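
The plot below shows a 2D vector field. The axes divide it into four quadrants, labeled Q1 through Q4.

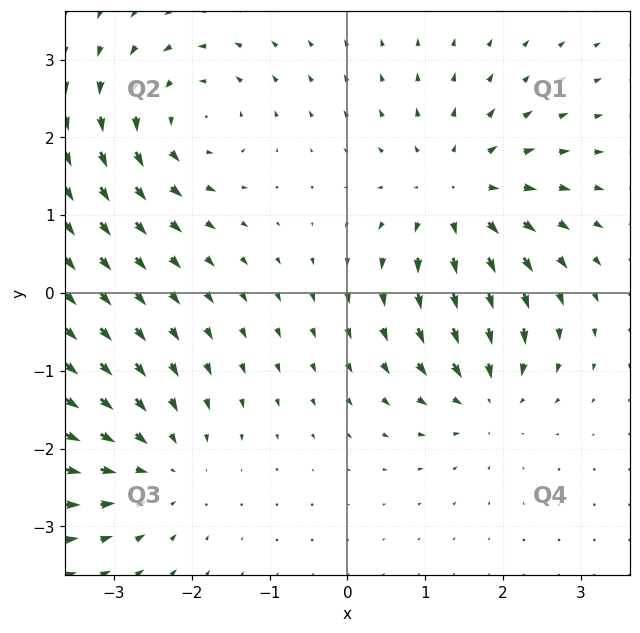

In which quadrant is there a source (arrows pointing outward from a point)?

Q1

The source sits at approximately (1.4, 1.2), which lies in quadrant Q1. The divergence there is about +5, positive as expected for a source.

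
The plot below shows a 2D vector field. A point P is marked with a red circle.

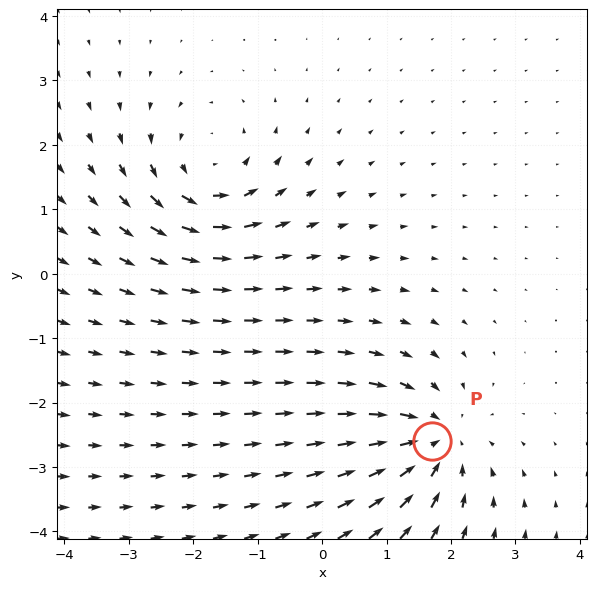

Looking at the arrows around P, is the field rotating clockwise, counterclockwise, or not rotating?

Near P at (1.7, -2.6) the arrows show no circulation. The curl there is ≈0.

not rotating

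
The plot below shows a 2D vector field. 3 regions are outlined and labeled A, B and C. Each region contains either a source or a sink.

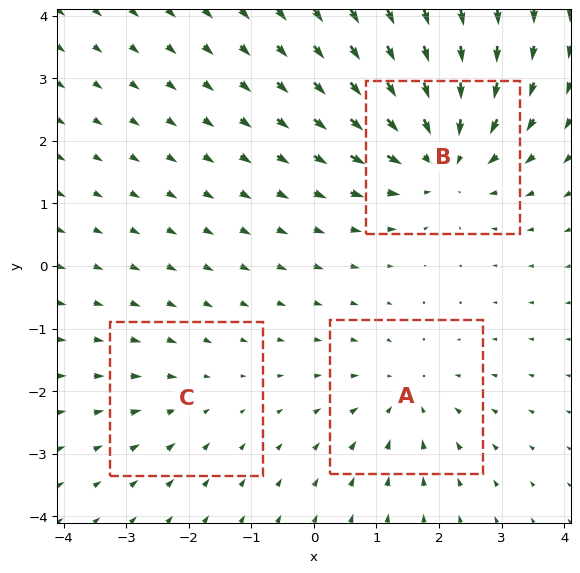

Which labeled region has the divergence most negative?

Divergence at each region's feature centre — A: about -3, B: about -5, C: about -2. Region B is most negative.

B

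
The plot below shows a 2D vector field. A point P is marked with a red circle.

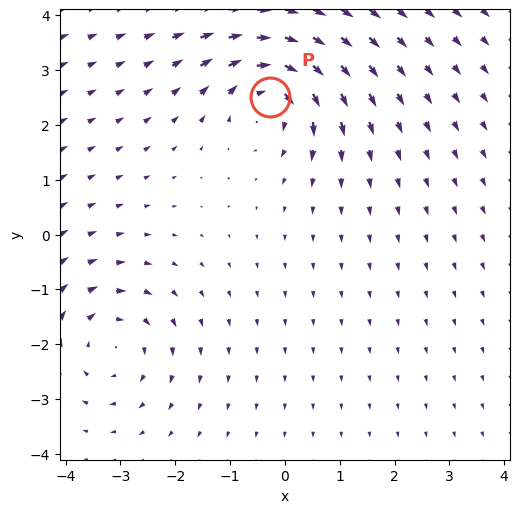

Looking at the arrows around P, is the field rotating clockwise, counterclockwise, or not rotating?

Near P at (-0.3, 2.5) the arrows circulate clockwise. The curl (z-component) there is about -6; negative curl means clockwise rotation.

clockwise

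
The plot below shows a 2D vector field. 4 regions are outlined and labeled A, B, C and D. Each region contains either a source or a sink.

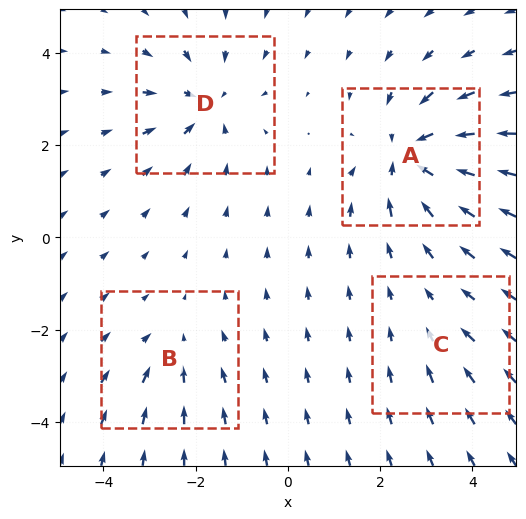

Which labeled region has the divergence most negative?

A

Divergence at each region's feature centre — A: about -7, B: about -3, C: about -2, D: about -5. Region A is most negative.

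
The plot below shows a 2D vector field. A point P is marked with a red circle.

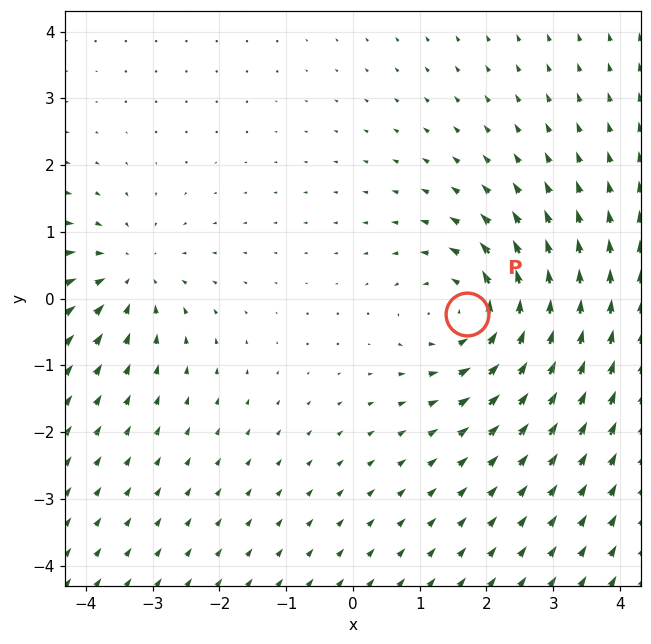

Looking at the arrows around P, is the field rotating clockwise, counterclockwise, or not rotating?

Near P at (1.7, -0.2) the arrows circulate counterclockwise. The curl (z-component) there is about +4; positive curl means counterclockwise rotation.

counterclockwise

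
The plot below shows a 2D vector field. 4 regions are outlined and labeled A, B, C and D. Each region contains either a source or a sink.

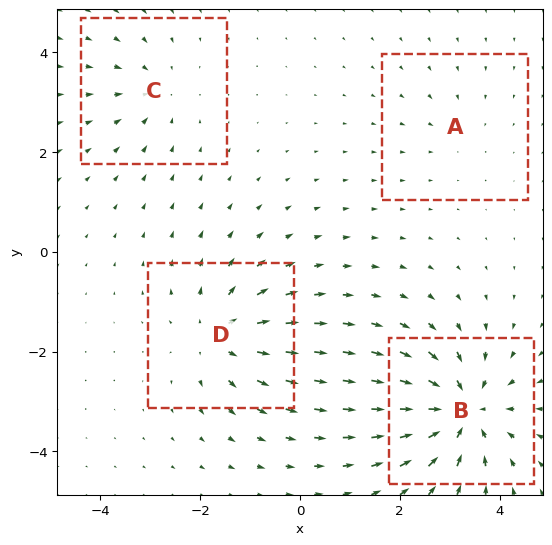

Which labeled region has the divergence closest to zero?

Divergence at each region's feature centre — A: about -2, B: about -8, C: about -4, D: about +5. Region A is closest to zero.

A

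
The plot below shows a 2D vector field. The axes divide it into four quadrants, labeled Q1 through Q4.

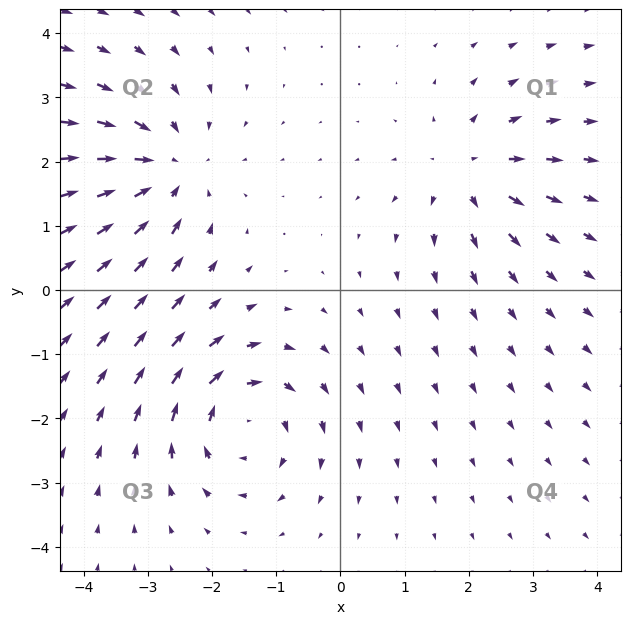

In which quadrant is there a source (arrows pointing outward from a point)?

The source sits at approximately (2.0, 1.8), which lies in quadrant Q1. The divergence there is about +4, positive as expected for a source.

Q1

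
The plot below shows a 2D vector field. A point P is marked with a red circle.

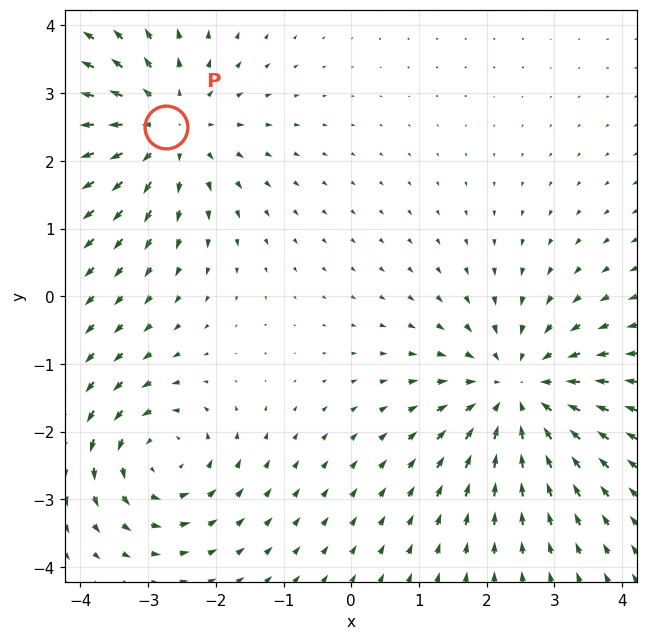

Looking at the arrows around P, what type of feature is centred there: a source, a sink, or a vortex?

source

At P (-2.7, 2.5) the arrows spread outward. Divergence about +4, curl ≈0 — positive divergence with near-zero curl is a source.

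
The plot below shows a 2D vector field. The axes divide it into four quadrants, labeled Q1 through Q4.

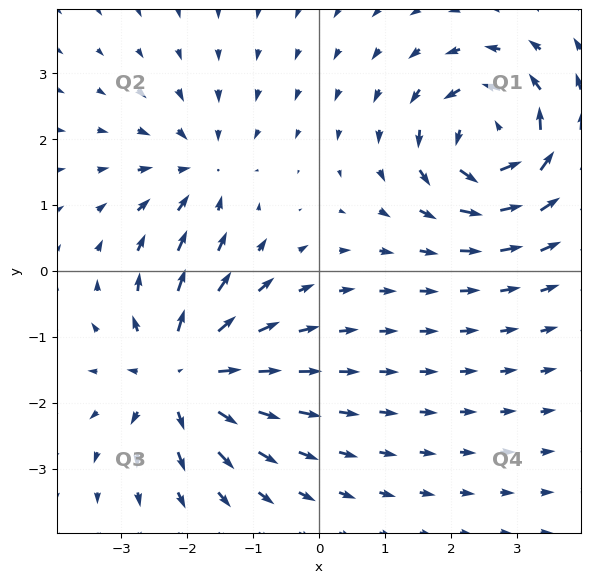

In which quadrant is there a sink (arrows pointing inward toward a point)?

Q2

The sink sits at approximately (-1.8, 1.5), which lies in quadrant Q2. The divergence there is about -3, negative as expected for a sink.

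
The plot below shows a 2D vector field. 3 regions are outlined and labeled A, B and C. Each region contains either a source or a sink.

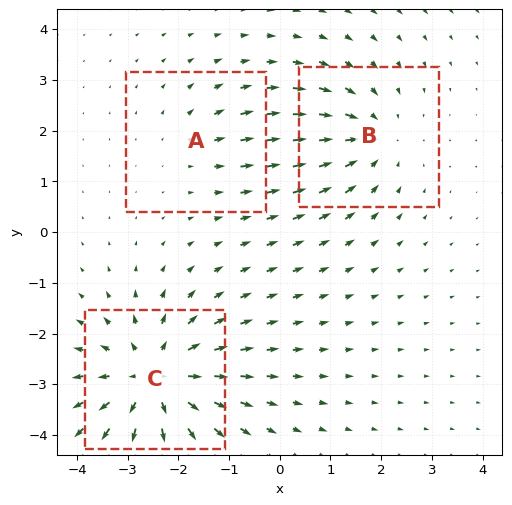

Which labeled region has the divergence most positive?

Divergence at each region's feature centre — A: about +2, B: about -3, C: about +5. Region C is most positive.

C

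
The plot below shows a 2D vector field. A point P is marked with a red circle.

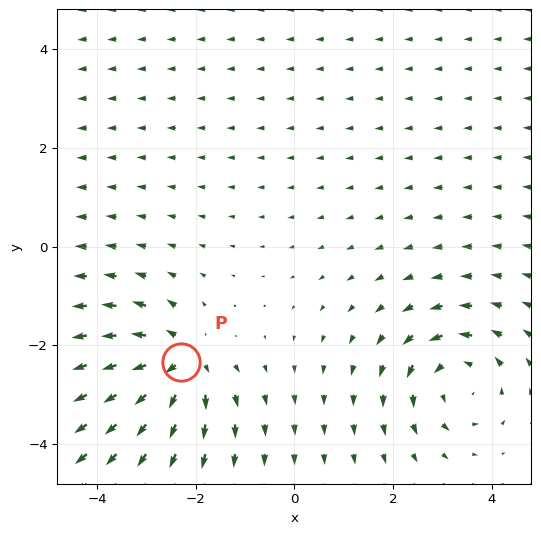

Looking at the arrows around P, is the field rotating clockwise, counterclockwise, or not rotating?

Near P at (-2.3, -2.3) the arrows show no circulation. The curl there is ≈0.

not rotating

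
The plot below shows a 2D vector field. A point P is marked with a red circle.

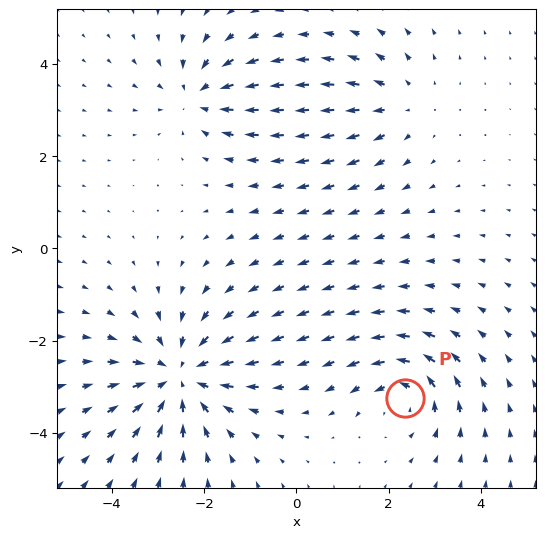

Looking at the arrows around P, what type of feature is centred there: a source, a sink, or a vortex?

At P (2.4, -3.2) the arrows circulate counterclockwise. Divergence ≈0, curl about +4 — near-zero divergence with nonzero curl is a vortex.

vortex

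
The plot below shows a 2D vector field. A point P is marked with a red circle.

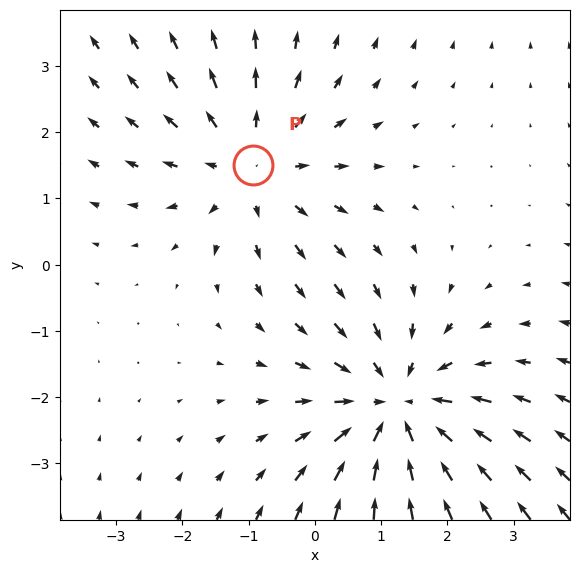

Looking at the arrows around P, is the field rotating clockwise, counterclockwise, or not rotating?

Near P at (-0.9, 1.5) the arrows show no circulation. The curl there is ≈0.

not rotating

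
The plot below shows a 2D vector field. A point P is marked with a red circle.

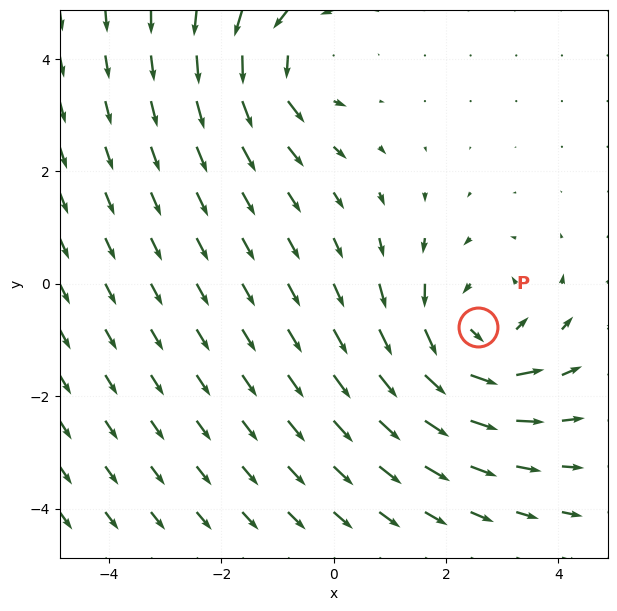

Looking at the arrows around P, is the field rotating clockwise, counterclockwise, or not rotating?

Near P at (2.6, -0.8) the arrows circulate counterclockwise. The curl (z-component) there is about +4; positive curl means counterclockwise rotation.

counterclockwise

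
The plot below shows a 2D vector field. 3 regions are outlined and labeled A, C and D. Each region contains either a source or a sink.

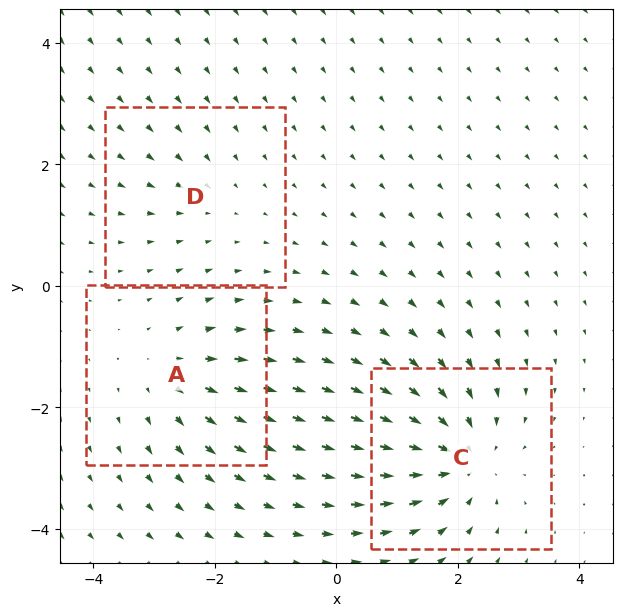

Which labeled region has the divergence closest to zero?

Divergence at each region's feature centre — A: about +3, C: about -5, D: about -2. Region D is closest to zero.

D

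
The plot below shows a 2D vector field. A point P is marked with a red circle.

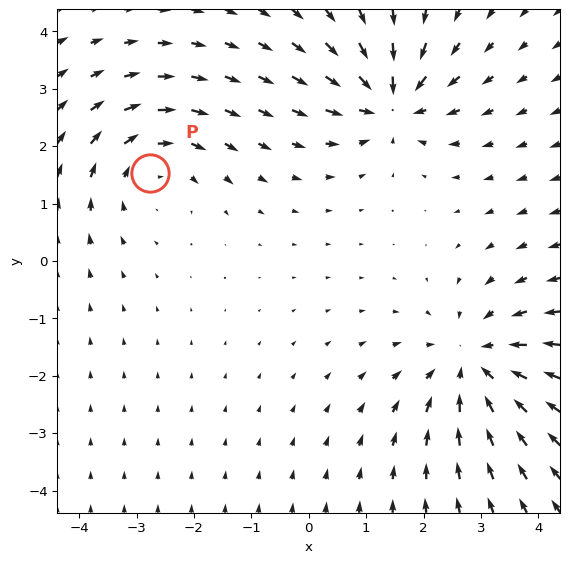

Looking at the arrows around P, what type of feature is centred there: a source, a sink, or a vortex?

At P (-2.8, 1.5) the arrows circulate clockwise. Divergence ≈0, curl about -3 — near-zero divergence with nonzero curl is a vortex.

vortex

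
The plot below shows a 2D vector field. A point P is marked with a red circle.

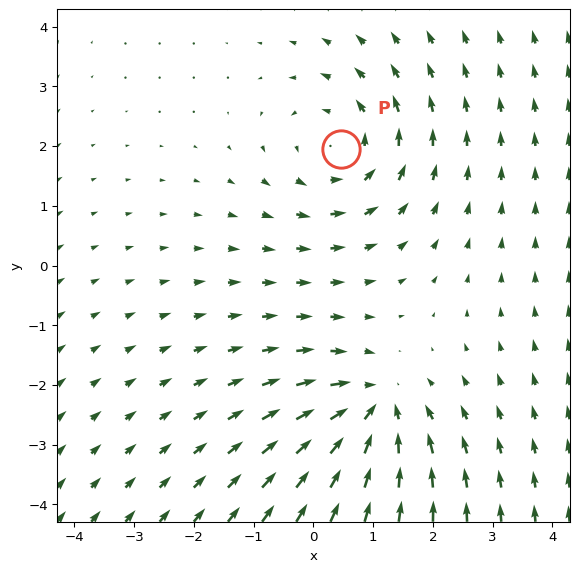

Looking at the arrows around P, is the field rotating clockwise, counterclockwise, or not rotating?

counterclockwise

Near P at (0.5, 1.9) the arrows circulate counterclockwise. The curl (z-component) there is about +3; positive curl means counterclockwise rotation.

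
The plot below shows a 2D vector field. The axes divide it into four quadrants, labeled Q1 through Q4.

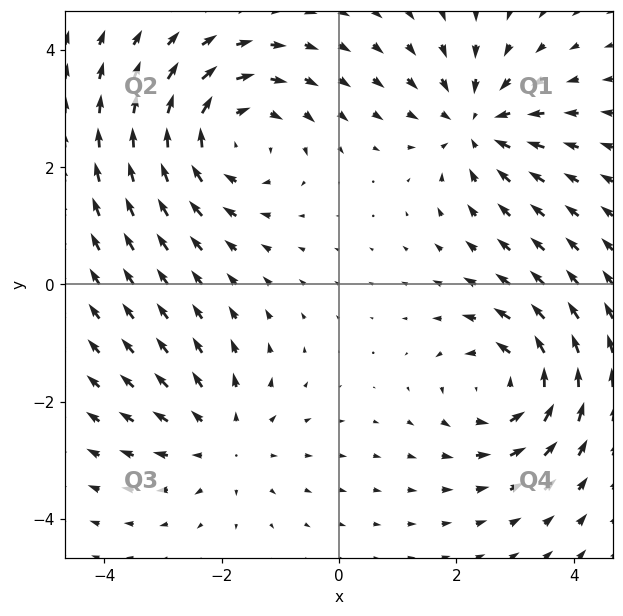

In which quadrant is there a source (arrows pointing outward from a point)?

The source sits at approximately (-2.0, -2.7), which lies in quadrant Q3. The divergence there is about +3, positive as expected for a source.

Q3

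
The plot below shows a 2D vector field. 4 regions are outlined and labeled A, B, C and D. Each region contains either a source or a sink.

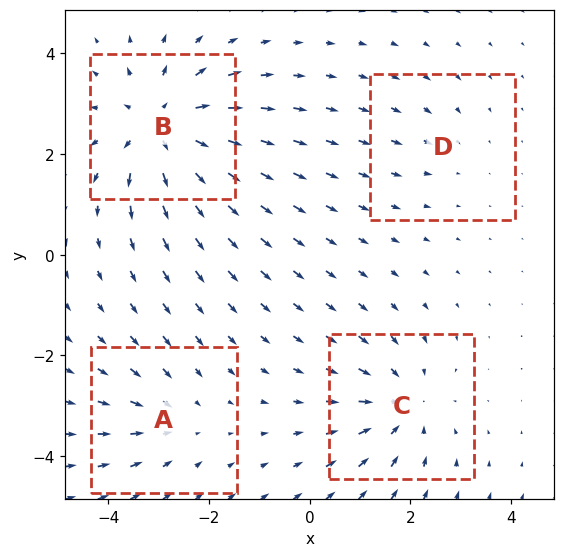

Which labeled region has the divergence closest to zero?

Divergence at each region's feature centre — A: about -3, B: about +6, C: about -4, D: about -2. Region D is closest to zero.

D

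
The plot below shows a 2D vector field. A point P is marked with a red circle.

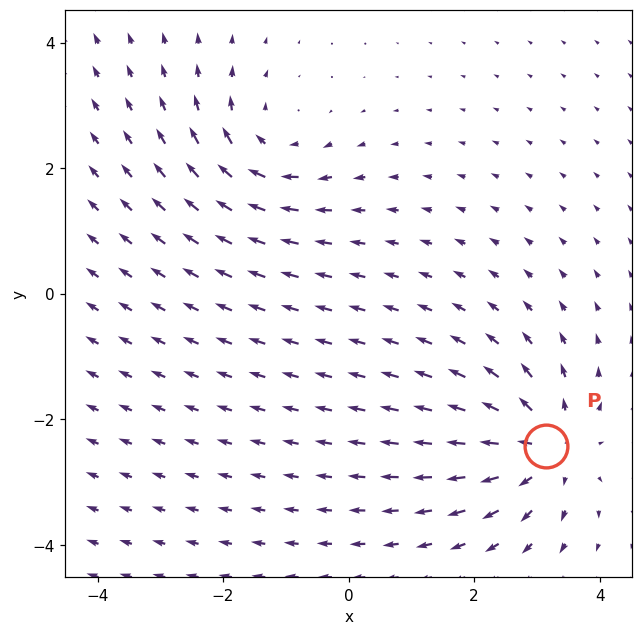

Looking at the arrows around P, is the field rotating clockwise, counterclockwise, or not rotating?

not rotating

Near P at (3.1, -2.4) the arrows show no circulation. The curl there is ≈0.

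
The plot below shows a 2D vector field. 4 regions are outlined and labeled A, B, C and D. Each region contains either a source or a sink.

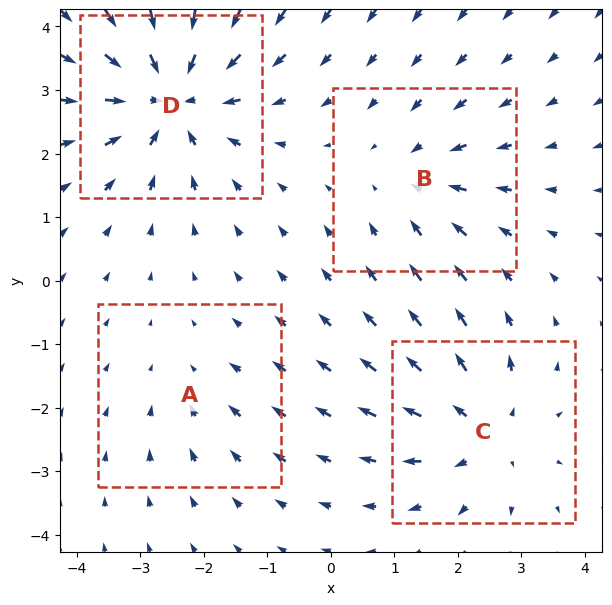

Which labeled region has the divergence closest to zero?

Divergence at each region's feature centre — A: about -2, B: about -3, C: about +5, D: about -7. Region A is closest to zero.

A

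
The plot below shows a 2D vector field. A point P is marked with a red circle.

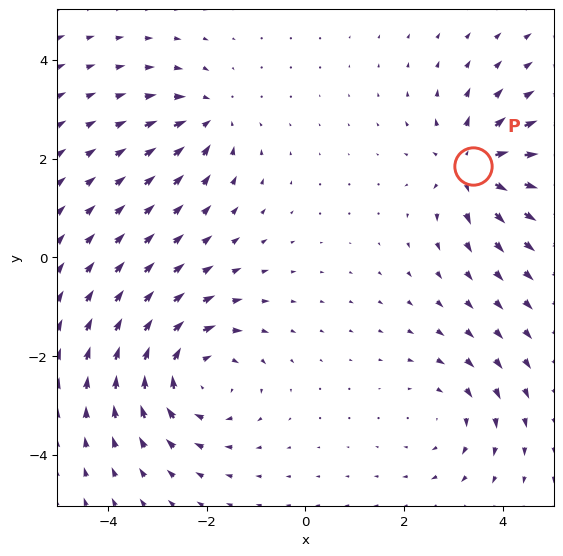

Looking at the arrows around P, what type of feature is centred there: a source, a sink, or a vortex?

source

At P (3.4, 1.8) the arrows spread outward. Divergence about +5, curl ≈0 — positive divergence with near-zero curl is a source.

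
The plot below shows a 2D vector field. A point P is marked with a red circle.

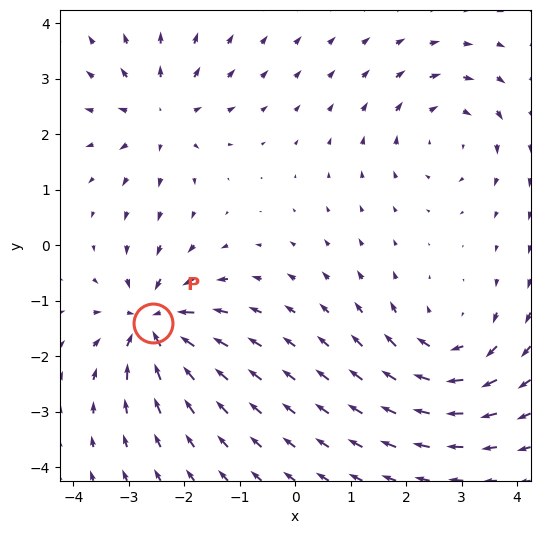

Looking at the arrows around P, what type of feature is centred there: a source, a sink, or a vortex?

sink

At P (-2.6, -1.4) the arrows converge inward. Divergence about -5, curl ≈0 — negative divergence with near-zero curl is a sink.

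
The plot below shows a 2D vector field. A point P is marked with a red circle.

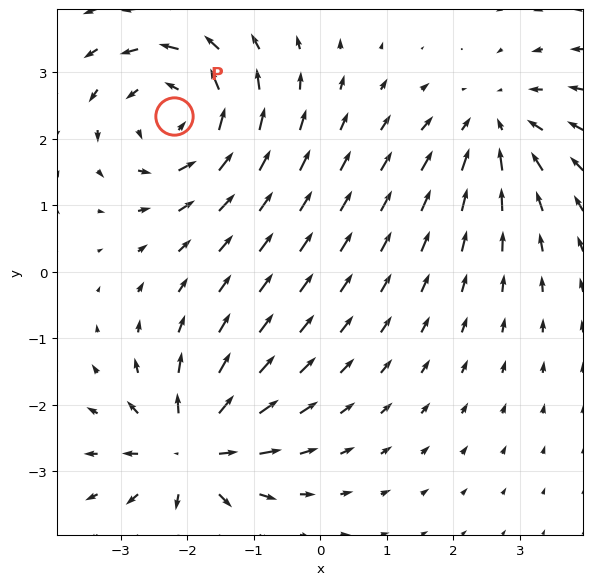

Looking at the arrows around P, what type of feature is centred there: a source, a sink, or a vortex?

At P (-2.2, 2.3) the arrows circulate counterclockwise. Divergence ≈0, curl about +5 — near-zero divergence with nonzero curl is a vortex.

vortex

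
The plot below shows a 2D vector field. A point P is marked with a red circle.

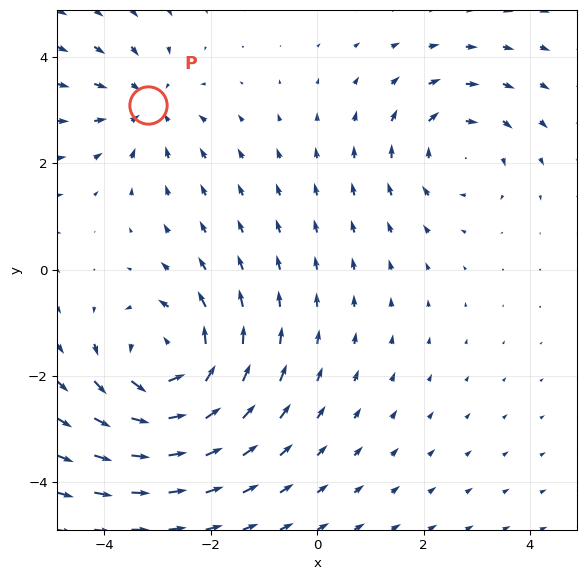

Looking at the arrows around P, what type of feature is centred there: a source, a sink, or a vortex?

At P (-3.2, 3.1) the arrows converge inward. Divergence about -3, curl ≈0 — negative divergence with near-zero curl is a sink.

sink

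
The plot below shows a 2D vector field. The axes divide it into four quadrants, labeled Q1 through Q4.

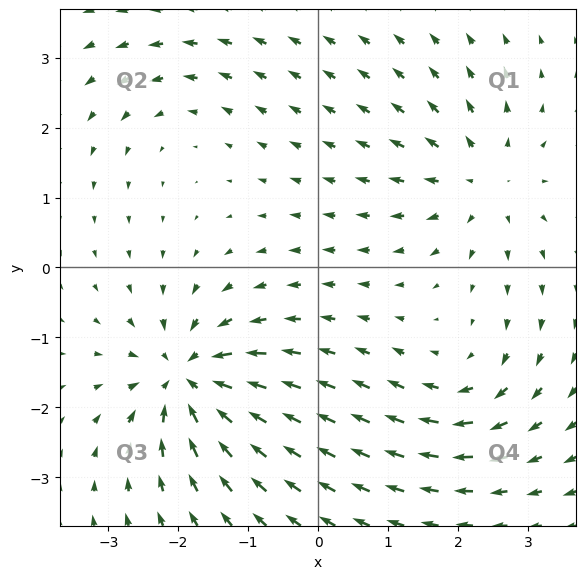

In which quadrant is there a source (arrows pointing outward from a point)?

Q1

The source sits at approximately (2.4, 1.2), which lies in quadrant Q1. The divergence there is about +4, positive as expected for a source.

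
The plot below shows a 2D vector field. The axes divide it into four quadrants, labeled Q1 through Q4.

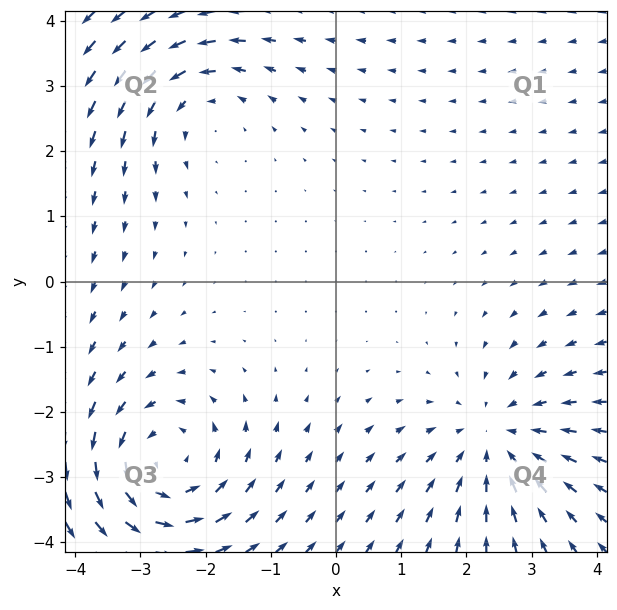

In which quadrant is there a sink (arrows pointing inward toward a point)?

The sink sits at approximately (2.4, -2.4), which lies in quadrant Q4. The divergence there is about -3, negative as expected for a sink.

Q4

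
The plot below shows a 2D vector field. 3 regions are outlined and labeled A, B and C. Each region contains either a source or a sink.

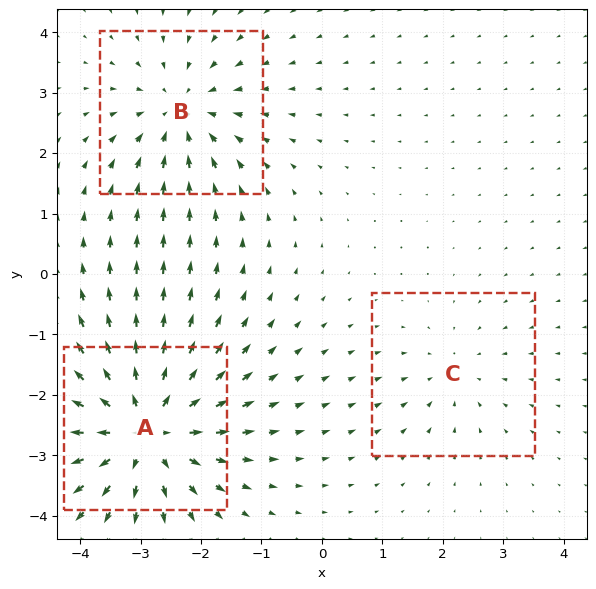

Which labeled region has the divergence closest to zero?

Divergence at each region's feature centre — A: about +5, B: about -3, C: about -2. Region C is closest to zero.

C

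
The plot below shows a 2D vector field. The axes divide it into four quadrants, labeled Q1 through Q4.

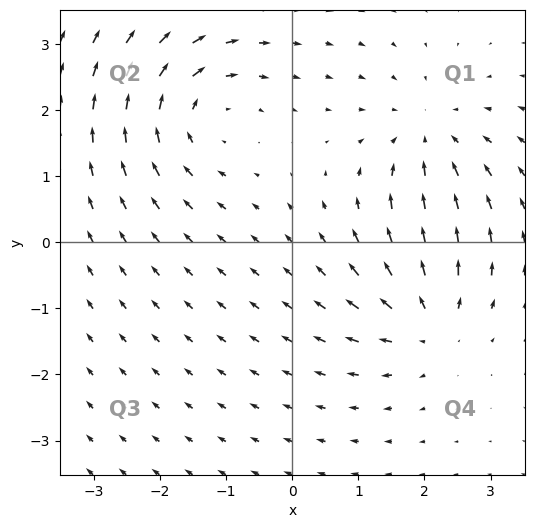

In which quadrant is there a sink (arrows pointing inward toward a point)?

Q1

The sink sits at approximately (2.1, 1.6), which lies in quadrant Q1. The divergence there is about -4, negative as expected for a sink.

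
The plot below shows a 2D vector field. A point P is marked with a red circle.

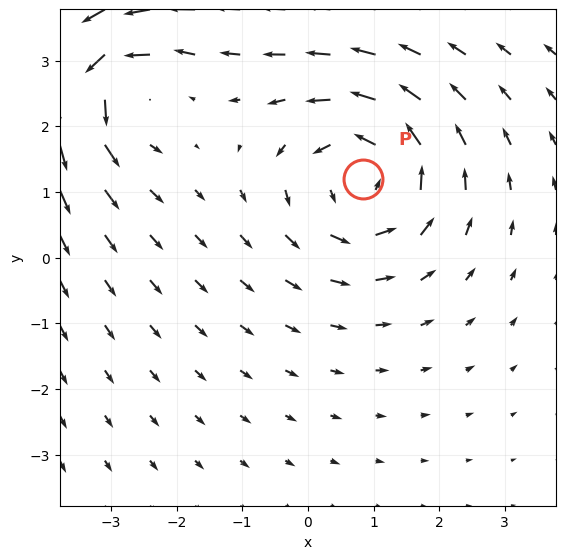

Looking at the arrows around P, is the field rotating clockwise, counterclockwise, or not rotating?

Near P at (0.8, 1.2) the arrows circulate counterclockwise. The curl (z-component) there is about +3; positive curl means counterclockwise rotation.

counterclockwise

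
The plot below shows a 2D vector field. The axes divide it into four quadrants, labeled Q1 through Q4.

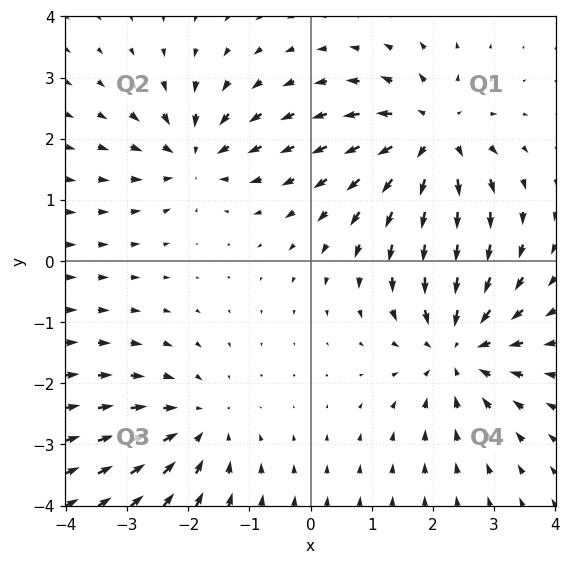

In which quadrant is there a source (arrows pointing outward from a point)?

The source sits at approximately (2.0, 2.0), which lies in quadrant Q1. The divergence there is about +5, positive as expected for a source.

Q1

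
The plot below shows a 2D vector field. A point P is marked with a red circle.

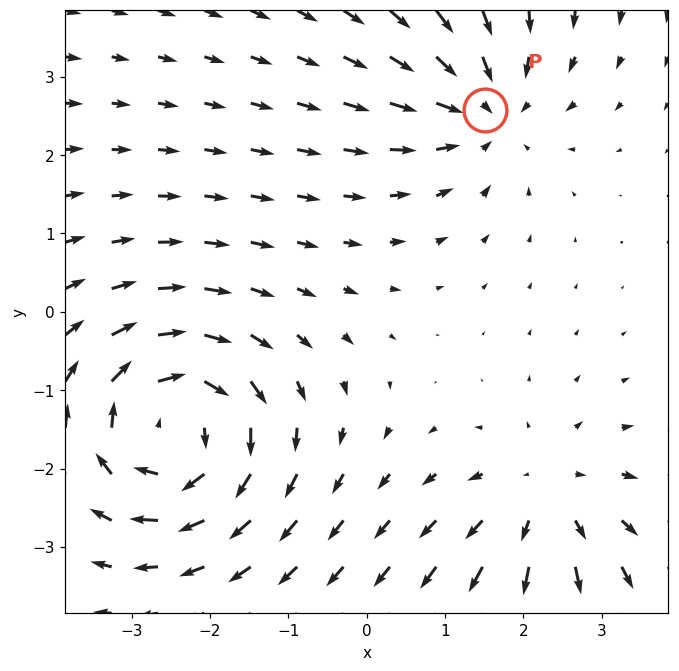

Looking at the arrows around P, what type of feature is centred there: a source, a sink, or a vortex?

sink

At P (1.5, 2.6) the arrows converge inward. Divergence about -3, curl ≈0 — negative divergence with near-zero curl is a sink.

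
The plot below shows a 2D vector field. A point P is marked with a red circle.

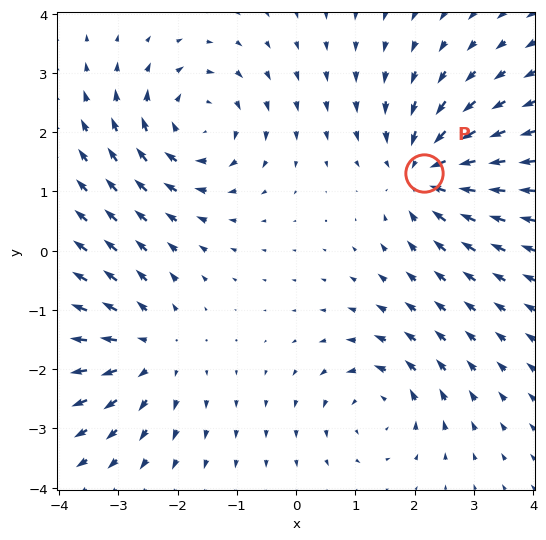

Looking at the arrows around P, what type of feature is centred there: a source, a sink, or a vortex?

At P (2.2, 1.3) the arrows converge inward. Divergence about -5, curl ≈0 — negative divergence with near-zero curl is a sink.

sink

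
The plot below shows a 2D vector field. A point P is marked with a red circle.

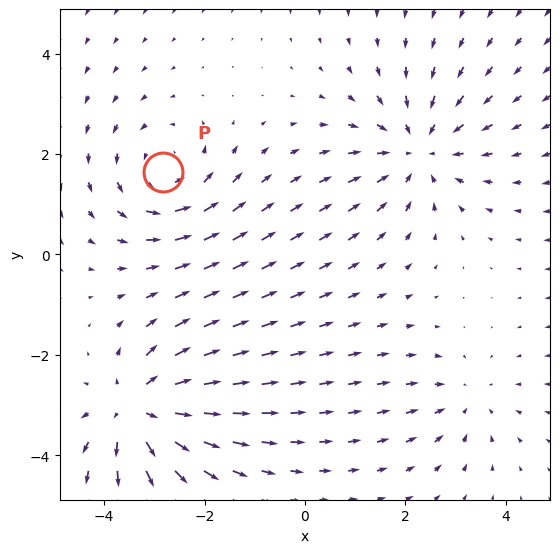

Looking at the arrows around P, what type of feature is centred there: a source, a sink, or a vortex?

vortex

At P (-2.8, 1.6) the arrows circulate counterclockwise. Divergence ≈0, curl about +4 — near-zero divergence with nonzero curl is a vortex.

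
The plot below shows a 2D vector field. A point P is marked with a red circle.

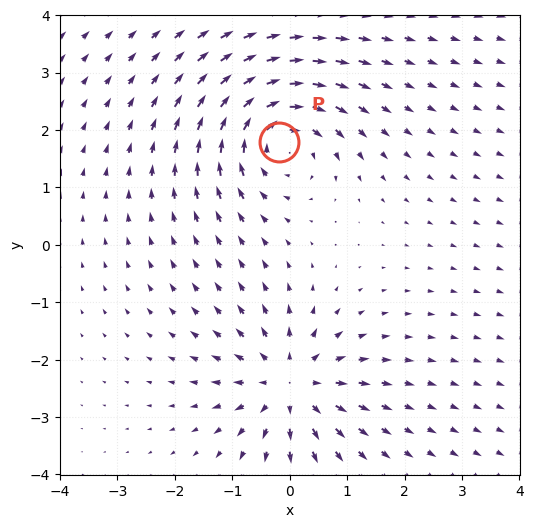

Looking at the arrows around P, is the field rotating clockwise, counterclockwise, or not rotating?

Near P at (-0.2, 1.8) the arrows circulate clockwise. The curl (z-component) there is about -4; negative curl means clockwise rotation.

clockwise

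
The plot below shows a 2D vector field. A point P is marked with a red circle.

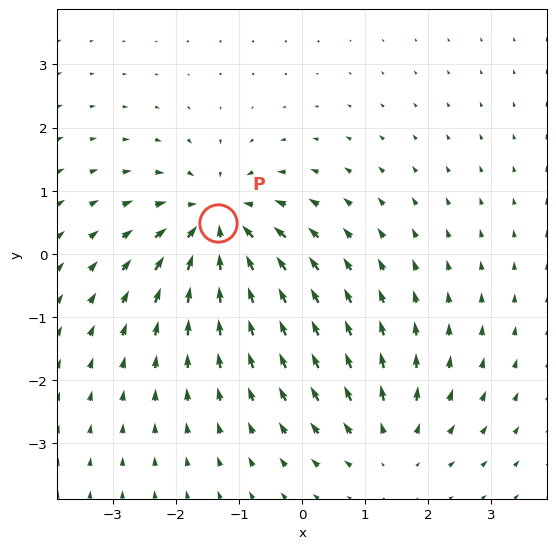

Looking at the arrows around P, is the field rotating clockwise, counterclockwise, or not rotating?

not rotating

Near P at (-1.3, 0.5) the arrows show no circulation. The curl there is ≈0.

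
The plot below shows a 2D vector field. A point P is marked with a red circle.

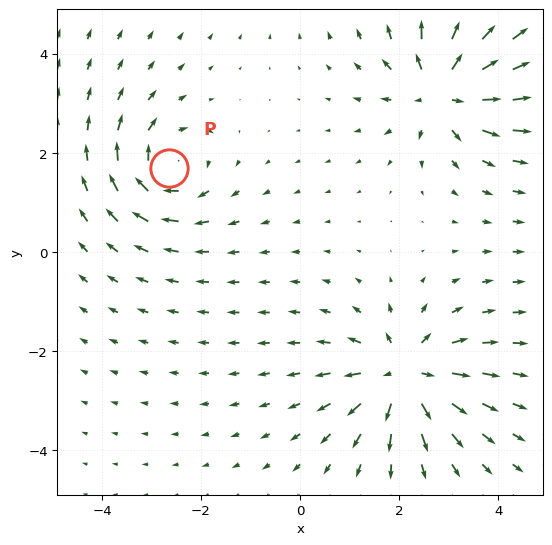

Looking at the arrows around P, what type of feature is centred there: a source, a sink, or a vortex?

vortex

At P (-2.6, 1.7) the arrows circulate clockwise. Divergence ≈0, curl about -5 — near-zero divergence with nonzero curl is a vortex.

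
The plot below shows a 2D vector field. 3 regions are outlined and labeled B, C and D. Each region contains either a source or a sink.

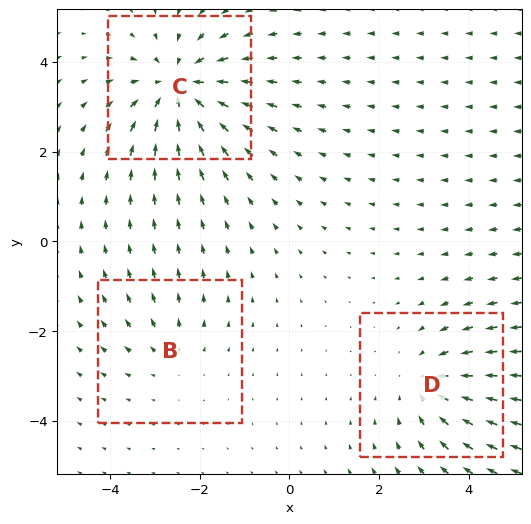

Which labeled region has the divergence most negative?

C

Divergence at each region's feature centre — B: about +2, C: about -4, D: about -3. Region C is most negative.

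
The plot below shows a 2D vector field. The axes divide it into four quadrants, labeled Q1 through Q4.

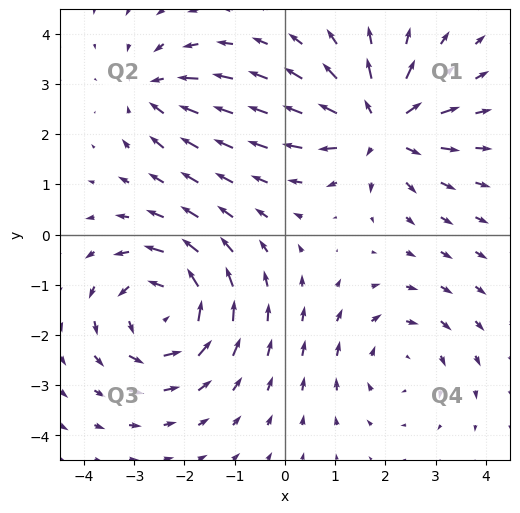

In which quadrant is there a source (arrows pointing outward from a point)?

The source sits at approximately (1.9, 2.2), which lies in quadrant Q1. The divergence there is about +5, positive as expected for a source.

Q1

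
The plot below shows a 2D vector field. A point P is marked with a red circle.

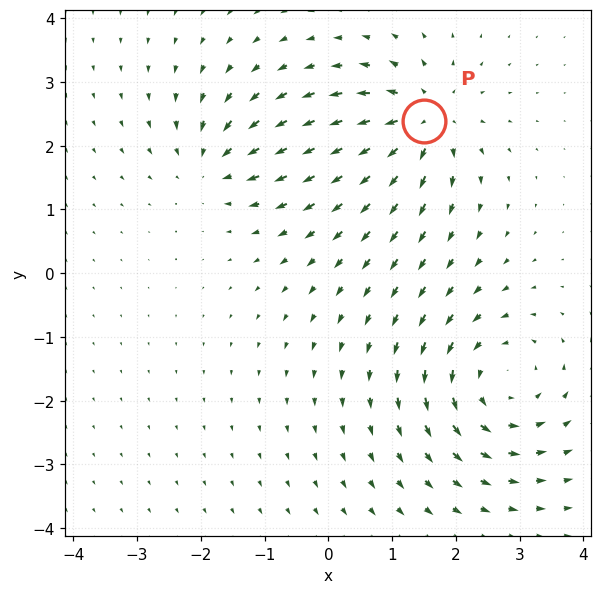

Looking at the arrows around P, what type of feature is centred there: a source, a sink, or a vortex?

source

At P (1.5, 2.4) the arrows spread outward. Divergence about +5, curl ≈0 — positive divergence with near-zero curl is a source.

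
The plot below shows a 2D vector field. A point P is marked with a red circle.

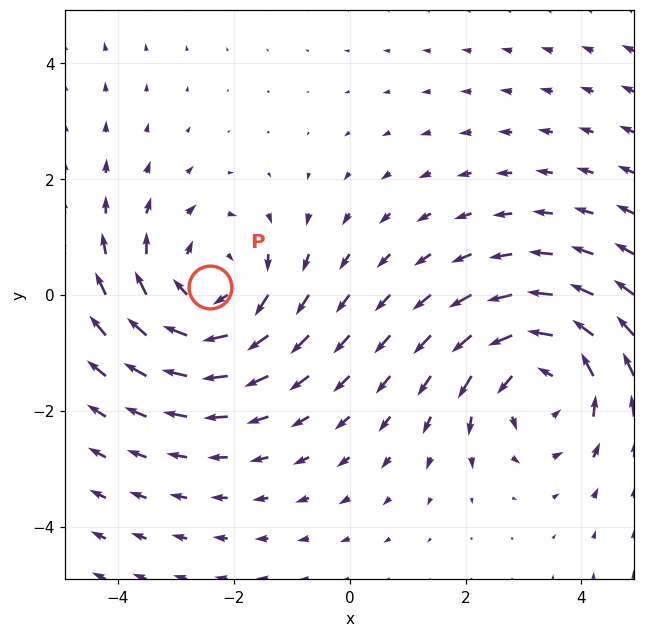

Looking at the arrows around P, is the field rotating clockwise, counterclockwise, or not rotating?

clockwise

Near P at (-2.4, 0.1) the arrows circulate clockwise. The curl (z-component) there is about -4; negative curl means clockwise rotation.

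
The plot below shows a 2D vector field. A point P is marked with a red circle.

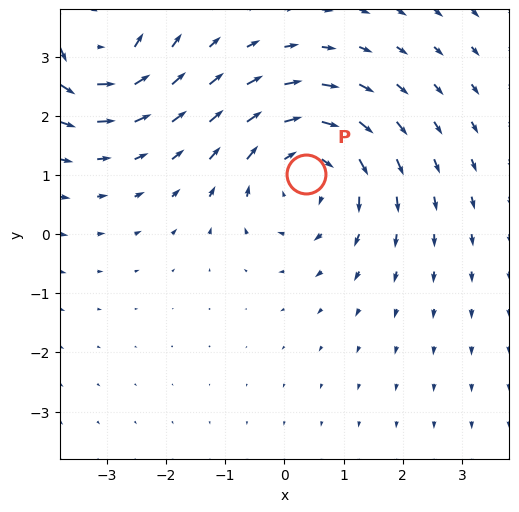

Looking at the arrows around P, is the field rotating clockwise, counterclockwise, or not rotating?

clockwise

Near P at (0.4, 1.0) the arrows circulate clockwise. The curl (z-component) there is about -3; negative curl means clockwise rotation.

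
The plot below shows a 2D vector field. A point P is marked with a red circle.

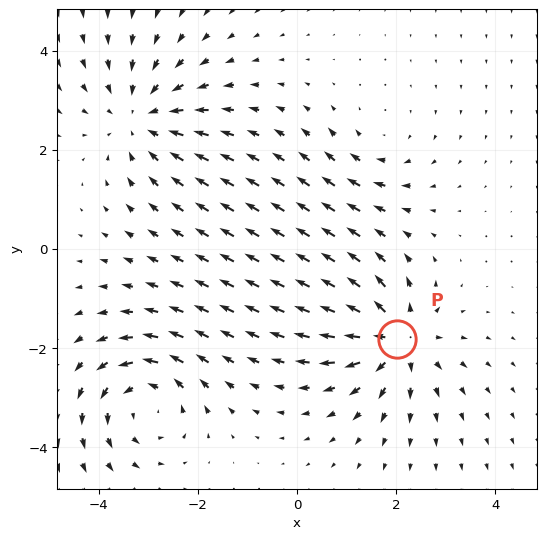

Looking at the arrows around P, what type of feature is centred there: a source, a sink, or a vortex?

source

At P (2.0, -1.8) the arrows spread outward. Divergence about +6, curl ≈0 — positive divergence with near-zero curl is a source.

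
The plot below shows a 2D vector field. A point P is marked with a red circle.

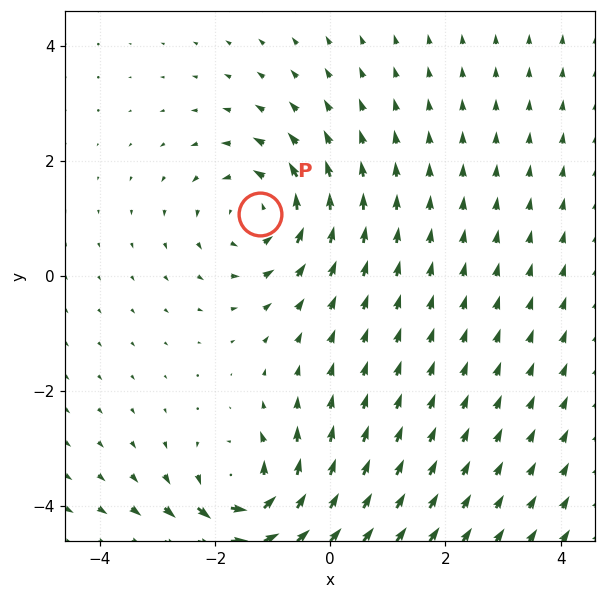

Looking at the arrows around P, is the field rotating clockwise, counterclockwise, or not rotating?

Near P at (-1.2, 1.1) the arrows circulate counterclockwise. The curl (z-component) there is about +4; positive curl means counterclockwise rotation.

counterclockwise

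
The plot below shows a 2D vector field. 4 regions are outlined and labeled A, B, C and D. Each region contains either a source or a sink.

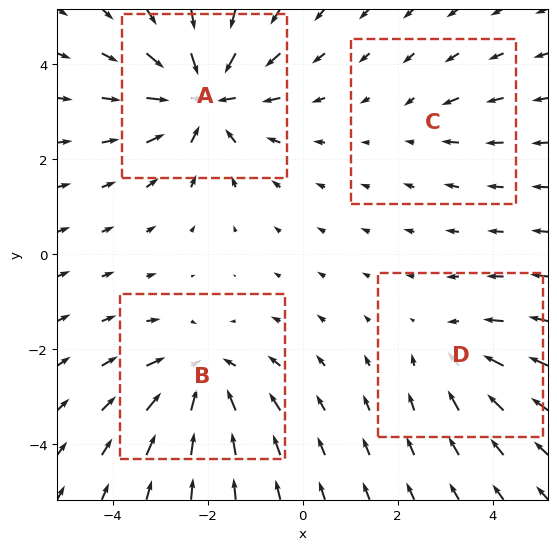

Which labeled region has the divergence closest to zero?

C

Divergence at each region's feature centre — A: about -7, B: about -5, C: about -2, D: about -3. Region C is closest to zero.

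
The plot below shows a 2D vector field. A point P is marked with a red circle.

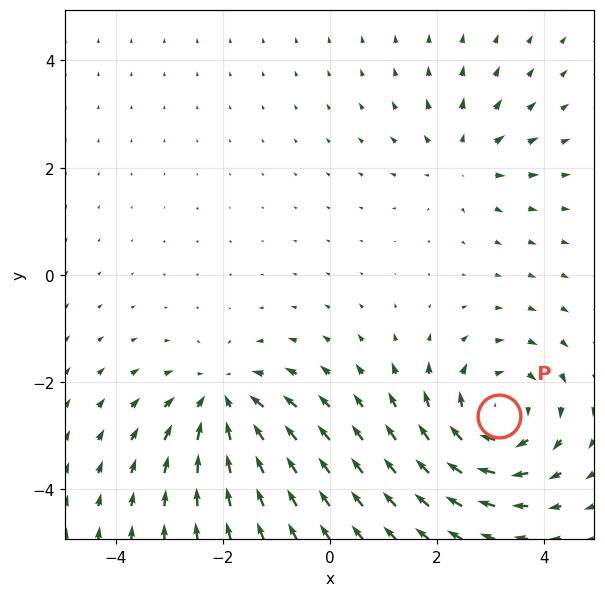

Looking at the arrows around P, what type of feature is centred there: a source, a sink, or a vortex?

vortex

At P (3.2, -2.6) the arrows circulate clockwise. Divergence ≈0, curl about -4 — near-zero divergence with nonzero curl is a vortex.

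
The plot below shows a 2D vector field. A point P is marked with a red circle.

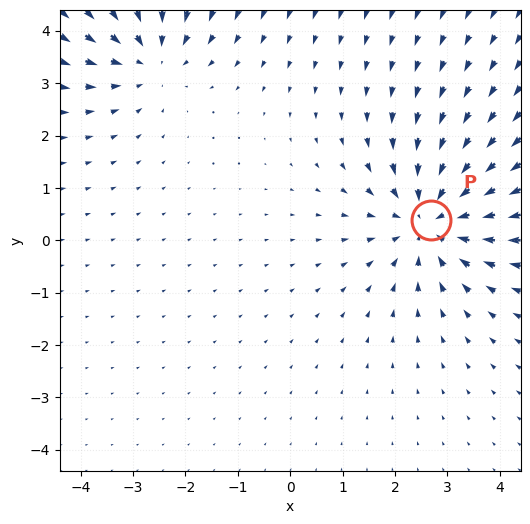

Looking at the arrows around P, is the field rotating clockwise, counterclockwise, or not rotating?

Near P at (2.7, 0.4) the arrows show no circulation. The curl there is ≈0.

not rotating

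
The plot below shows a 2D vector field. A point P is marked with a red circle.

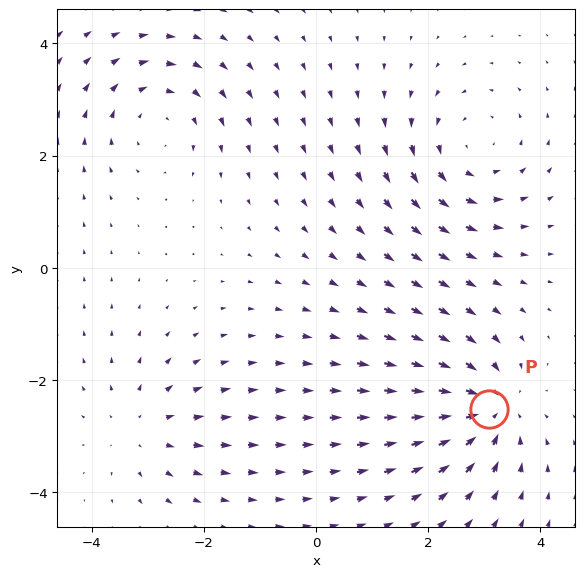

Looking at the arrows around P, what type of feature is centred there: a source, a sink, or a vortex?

At P (3.1, -2.5) the arrows converge inward. Divergence about -5, curl ≈0 — negative divergence with near-zero curl is a sink.

sink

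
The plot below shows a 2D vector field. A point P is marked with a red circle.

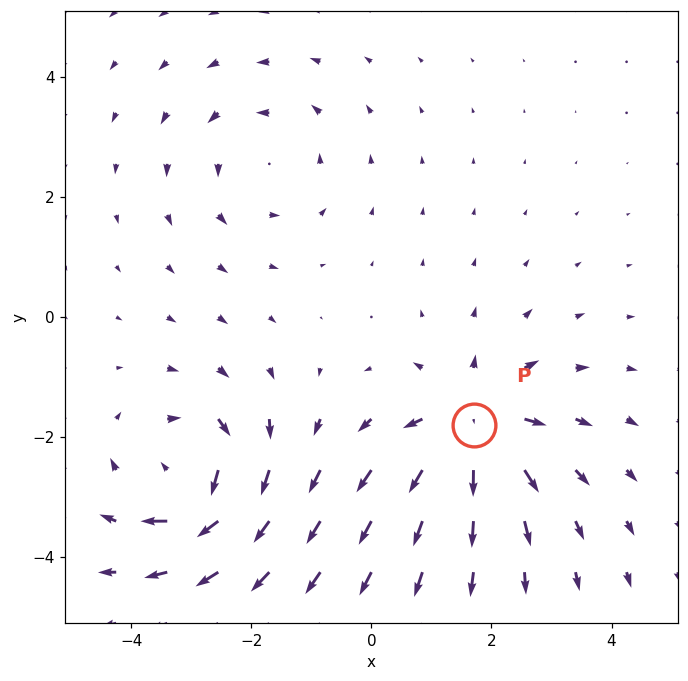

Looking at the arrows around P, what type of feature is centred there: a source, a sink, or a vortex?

At P (1.7, -1.8) the arrows spread outward. Divergence about +5, curl ≈0 — positive divergence with near-zero curl is a source.

source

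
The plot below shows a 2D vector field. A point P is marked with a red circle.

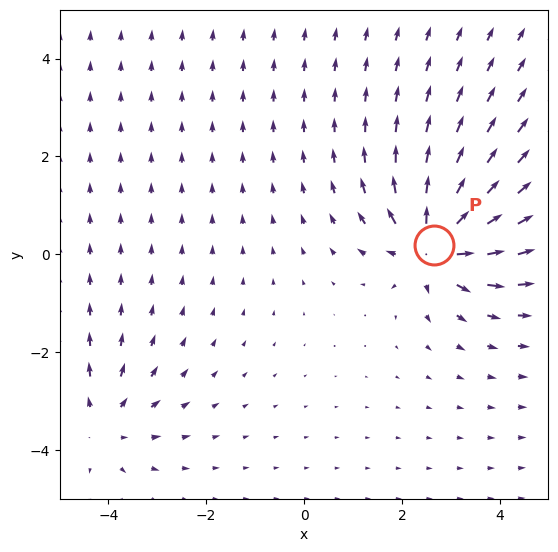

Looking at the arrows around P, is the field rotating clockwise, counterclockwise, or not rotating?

not rotating

Near P at (2.7, 0.2) the arrows show no circulation. The curl there is ≈0.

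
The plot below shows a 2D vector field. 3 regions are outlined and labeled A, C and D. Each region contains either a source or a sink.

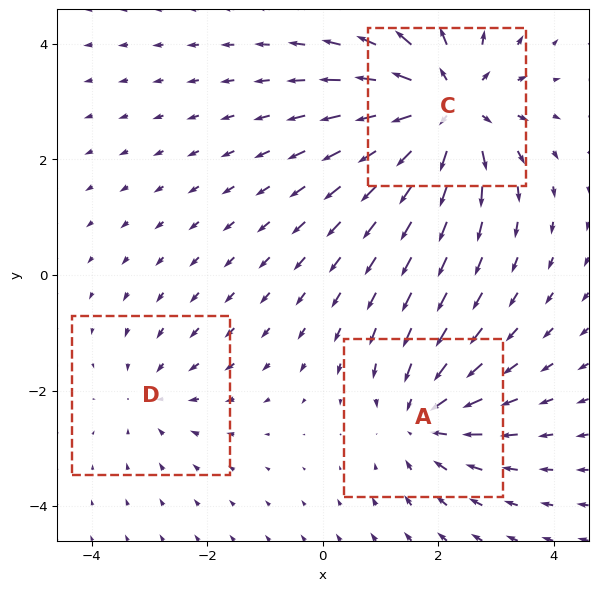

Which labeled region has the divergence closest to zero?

Divergence at each region's feature centre — A: about -3, C: about +5, D: about -2. Region D is closest to zero.

D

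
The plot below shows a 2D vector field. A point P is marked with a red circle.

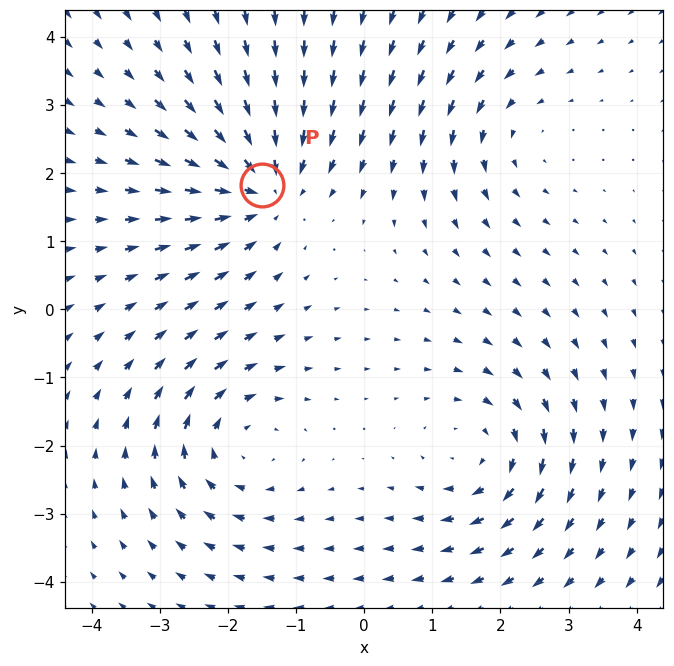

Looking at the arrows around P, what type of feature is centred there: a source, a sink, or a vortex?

sink

At P (-1.5, 1.8) the arrows converge inward. Divergence about -4, curl ≈0 — negative divergence with near-zero curl is a sink.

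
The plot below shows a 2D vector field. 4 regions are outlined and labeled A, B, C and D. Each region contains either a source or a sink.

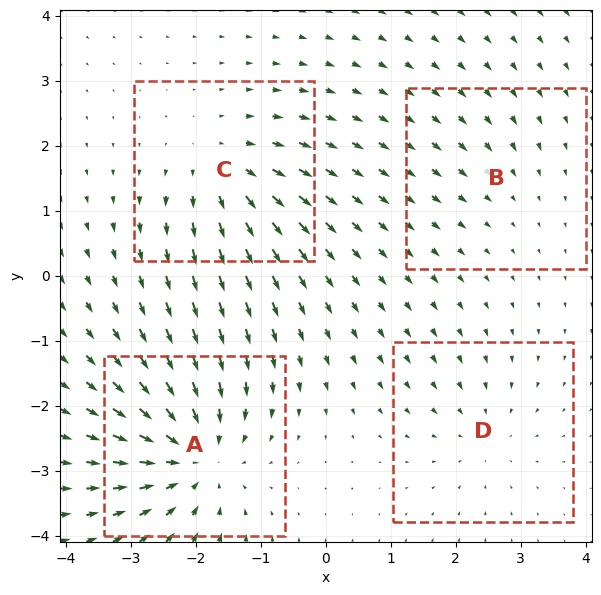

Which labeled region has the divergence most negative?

A

Divergence at each region's feature centre — A: about -7, B: about -2, C: about +5, D: about -3. Region A is most negative.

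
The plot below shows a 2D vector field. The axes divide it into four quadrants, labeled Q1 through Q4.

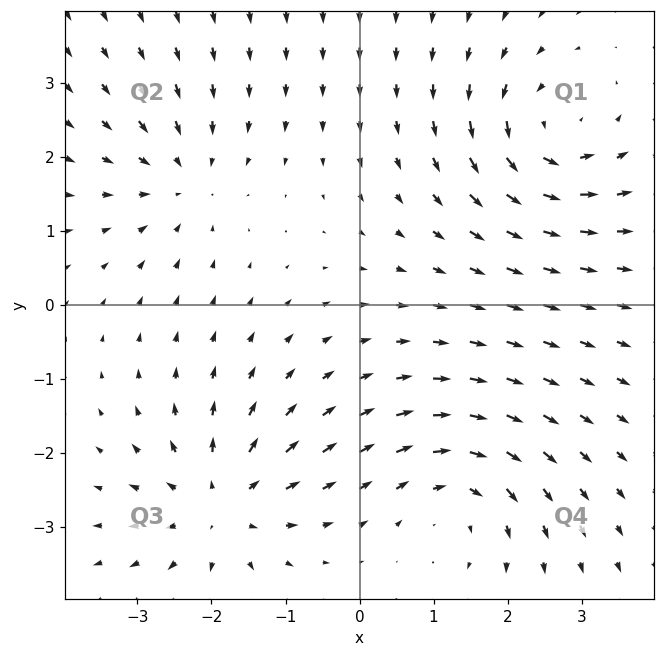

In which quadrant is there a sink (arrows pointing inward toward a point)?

The sink sits at approximately (-2.4, 1.7), which lies in quadrant Q2. The divergence there is about -4, negative as expected for a sink.

Q2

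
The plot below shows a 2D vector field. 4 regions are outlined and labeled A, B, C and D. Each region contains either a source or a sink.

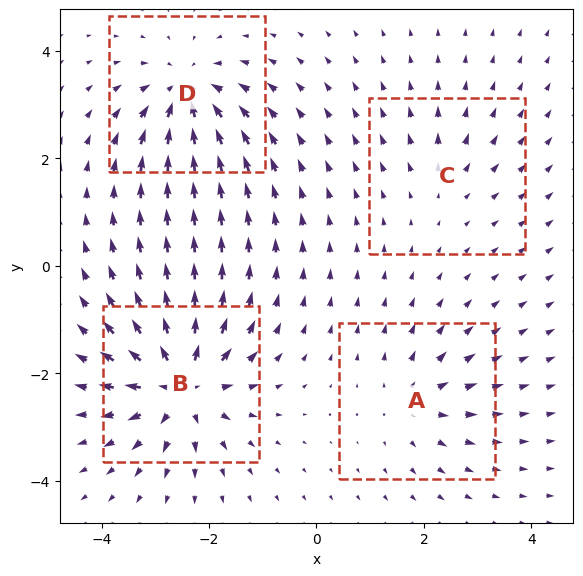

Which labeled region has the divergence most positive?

B

Divergence at each region's feature centre — A: about +4, B: about +8, C: about +2, D: about -6. Region B is most positive.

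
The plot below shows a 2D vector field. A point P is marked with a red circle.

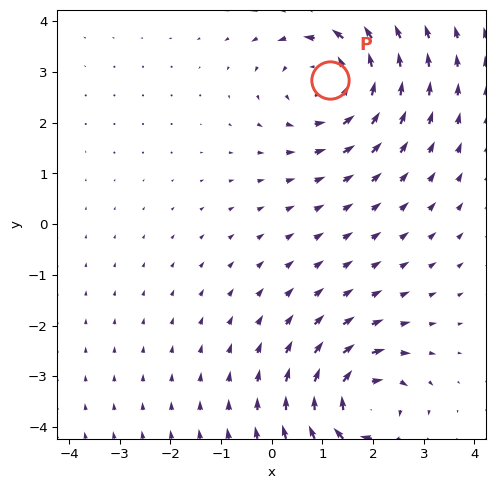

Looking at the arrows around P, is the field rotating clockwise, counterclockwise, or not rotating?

Near P at (1.1, 2.8) the arrows circulate counterclockwise. The curl (z-component) there is about +3; positive curl means counterclockwise rotation.

counterclockwise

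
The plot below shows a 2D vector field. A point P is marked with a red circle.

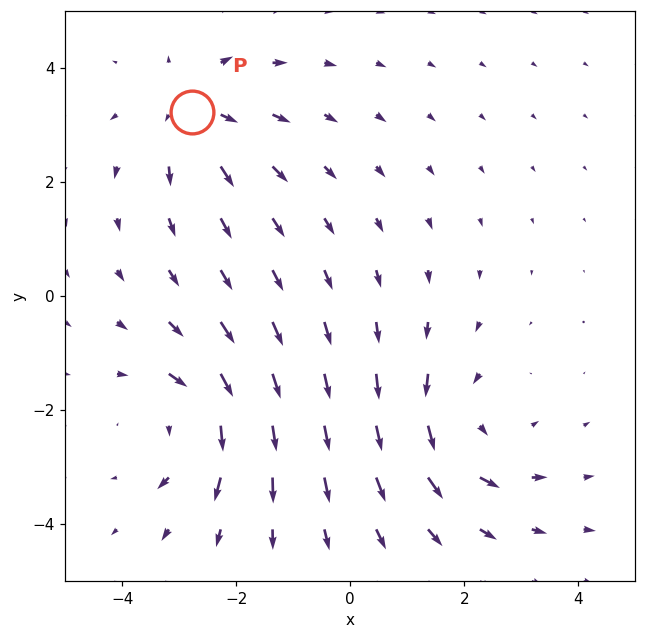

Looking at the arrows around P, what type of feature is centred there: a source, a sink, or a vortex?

At P (-2.8, 3.2) the arrows spread outward. Divergence about +3, curl ≈0 — positive divergence with near-zero curl is a source.

source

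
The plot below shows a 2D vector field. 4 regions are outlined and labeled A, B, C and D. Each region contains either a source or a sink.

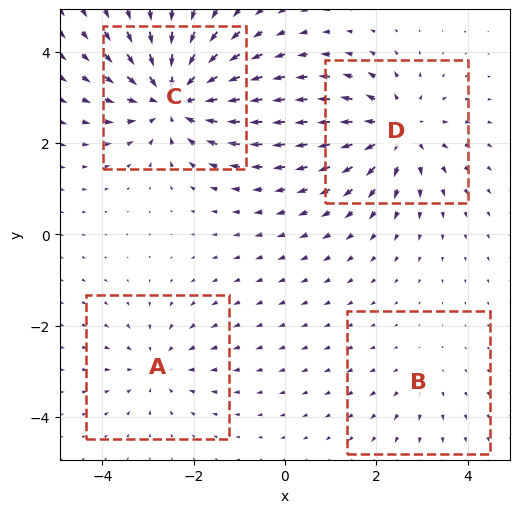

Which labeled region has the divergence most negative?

C

Divergence at each region's feature centre — A: about -3, B: about +2, C: about -6, D: about +5. Region C is most negative.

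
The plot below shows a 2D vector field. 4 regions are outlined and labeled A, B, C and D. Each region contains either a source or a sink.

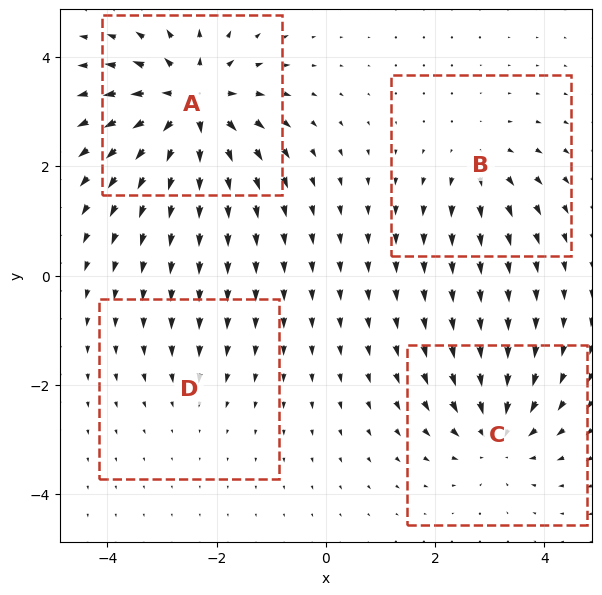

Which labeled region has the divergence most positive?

A

Divergence at each region's feature centre — A: about +8, B: about +4, C: about -5, D: about -2. Region A is most positive.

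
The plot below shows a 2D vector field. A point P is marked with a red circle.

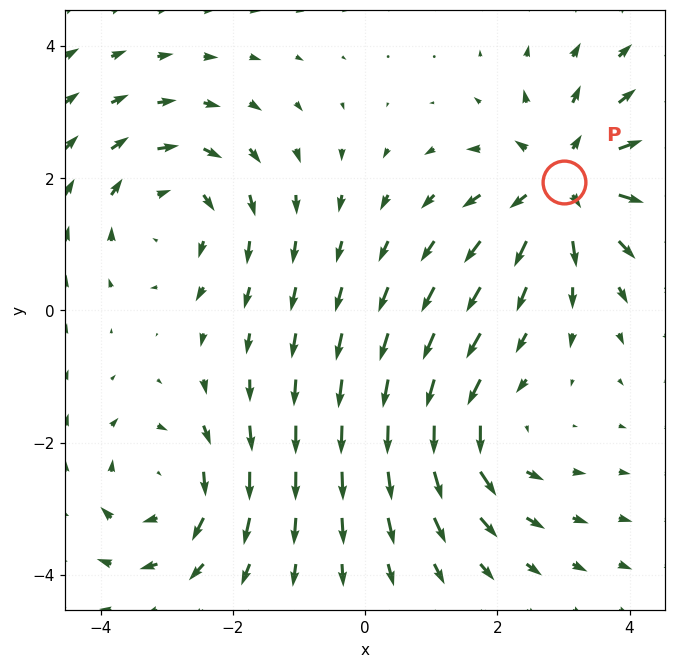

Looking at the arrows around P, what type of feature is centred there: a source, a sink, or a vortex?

source

At P (3.0, 1.9) the arrows spread outward. Divergence about +4, curl ≈0 — positive divergence with near-zero curl is a source.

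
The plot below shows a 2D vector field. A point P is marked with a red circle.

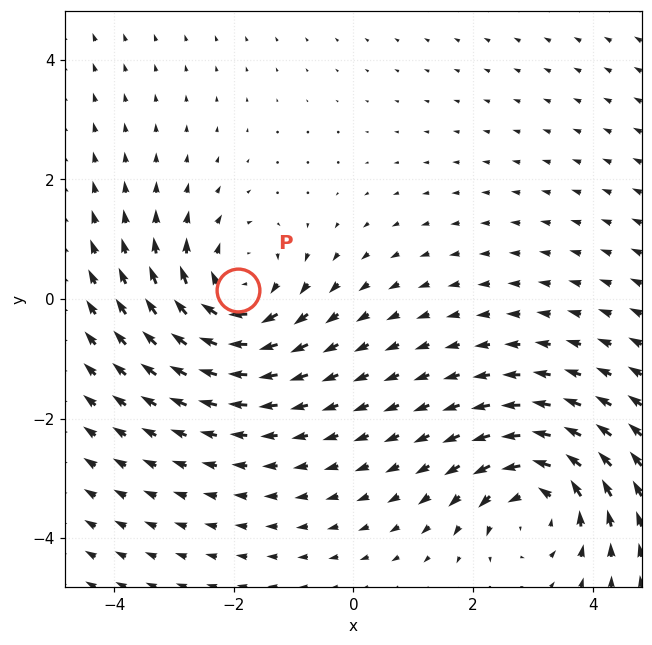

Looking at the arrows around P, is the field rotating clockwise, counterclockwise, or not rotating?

clockwise

Near P at (-1.9, 0.2) the arrows circulate clockwise. The curl (z-component) there is about -4; negative curl means clockwise rotation.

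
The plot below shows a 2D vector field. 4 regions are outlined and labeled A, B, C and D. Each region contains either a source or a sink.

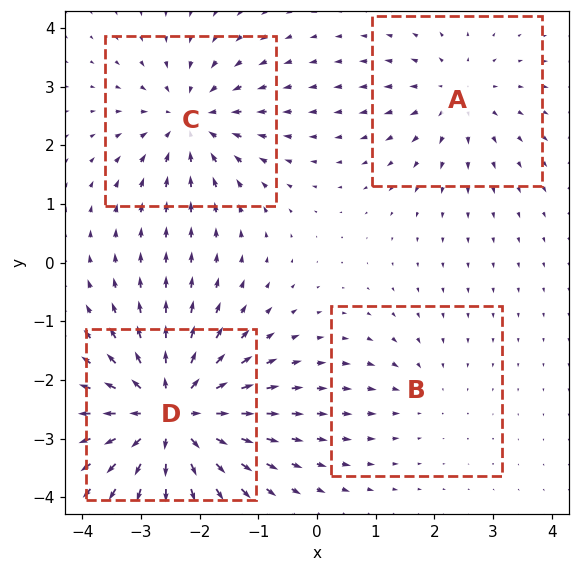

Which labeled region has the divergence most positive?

D

Divergence at each region's feature centre — A: about +4, B: about -2, C: about -5, D: about +8. Region D is most positive.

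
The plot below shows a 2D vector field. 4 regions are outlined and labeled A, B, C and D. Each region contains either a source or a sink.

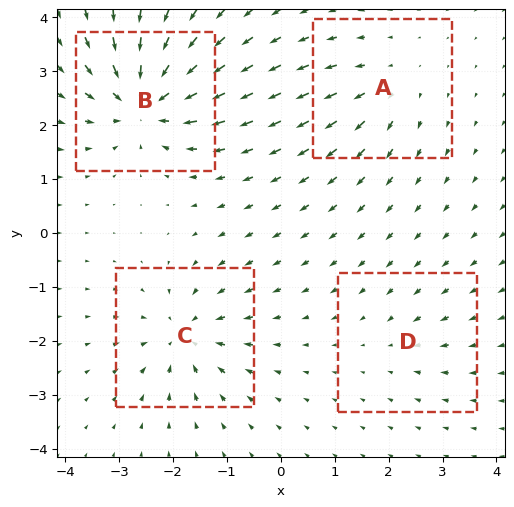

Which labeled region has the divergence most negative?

B

Divergence at each region's feature centre — A: about +4, B: about -8, C: about -6, D: about -2. Region B is most negative.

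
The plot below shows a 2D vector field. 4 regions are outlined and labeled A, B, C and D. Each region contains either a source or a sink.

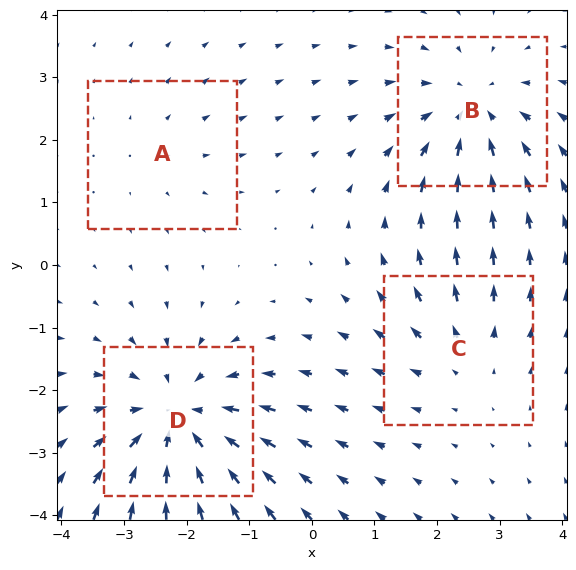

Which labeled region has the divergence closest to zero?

A

Divergence at each region's feature centre — A: about +2, B: about -4, C: about +3, D: about -6. Region A is closest to zero.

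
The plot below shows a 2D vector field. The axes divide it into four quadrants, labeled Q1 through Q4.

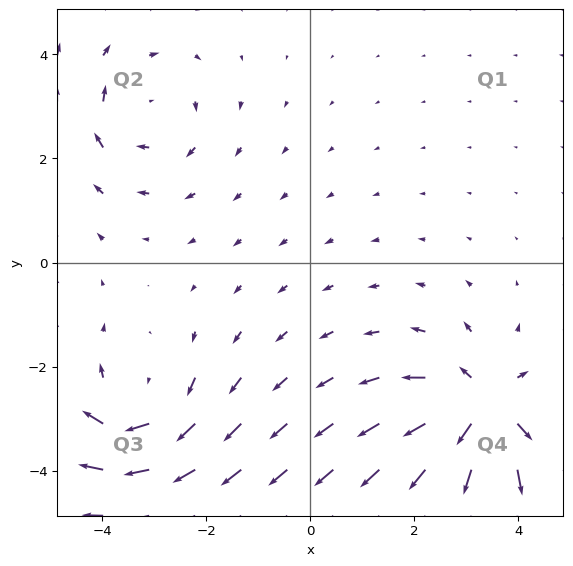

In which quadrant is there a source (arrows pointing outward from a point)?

The source sits at approximately (3.3, -2.8), which lies in quadrant Q4. The divergence there is about +6, positive as expected for a source.

Q4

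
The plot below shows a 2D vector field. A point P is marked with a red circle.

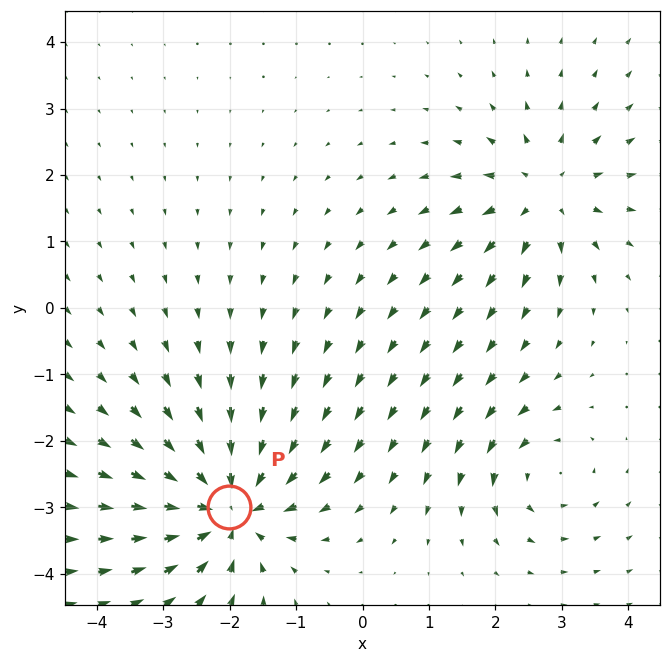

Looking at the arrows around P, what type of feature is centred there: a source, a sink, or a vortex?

sink

At P (-2.0, -3.0) the arrows converge inward. Divergence about -6, curl ≈0 — negative divergence with near-zero curl is a sink.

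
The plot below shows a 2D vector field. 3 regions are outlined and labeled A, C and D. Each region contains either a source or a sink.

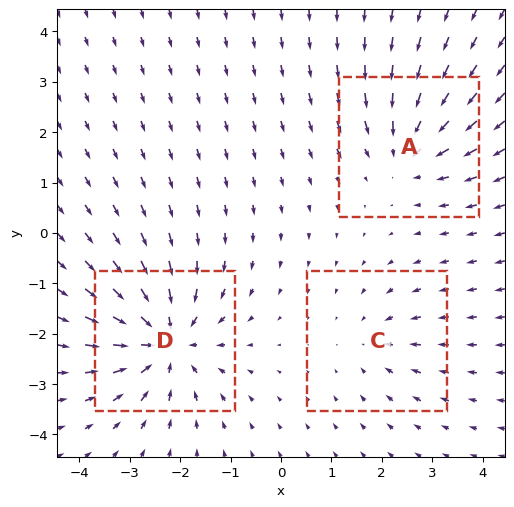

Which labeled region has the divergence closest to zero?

C

Divergence at each region's feature centre — A: about -3, C: about -2, D: about -5. Region C is closest to zero.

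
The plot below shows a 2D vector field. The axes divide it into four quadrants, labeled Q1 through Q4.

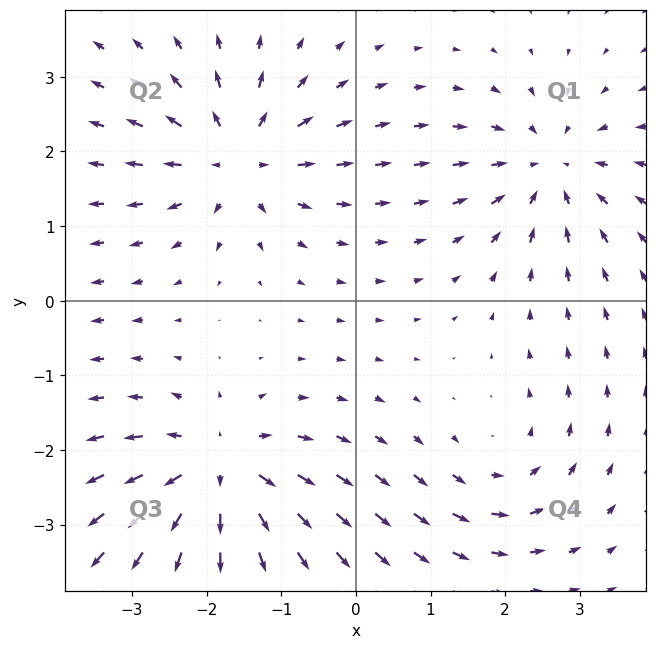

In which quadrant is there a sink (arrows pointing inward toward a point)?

The sink sits at approximately (2.6, 1.8), which lies in quadrant Q1. The divergence there is about -4, negative as expected for a sink.

Q1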